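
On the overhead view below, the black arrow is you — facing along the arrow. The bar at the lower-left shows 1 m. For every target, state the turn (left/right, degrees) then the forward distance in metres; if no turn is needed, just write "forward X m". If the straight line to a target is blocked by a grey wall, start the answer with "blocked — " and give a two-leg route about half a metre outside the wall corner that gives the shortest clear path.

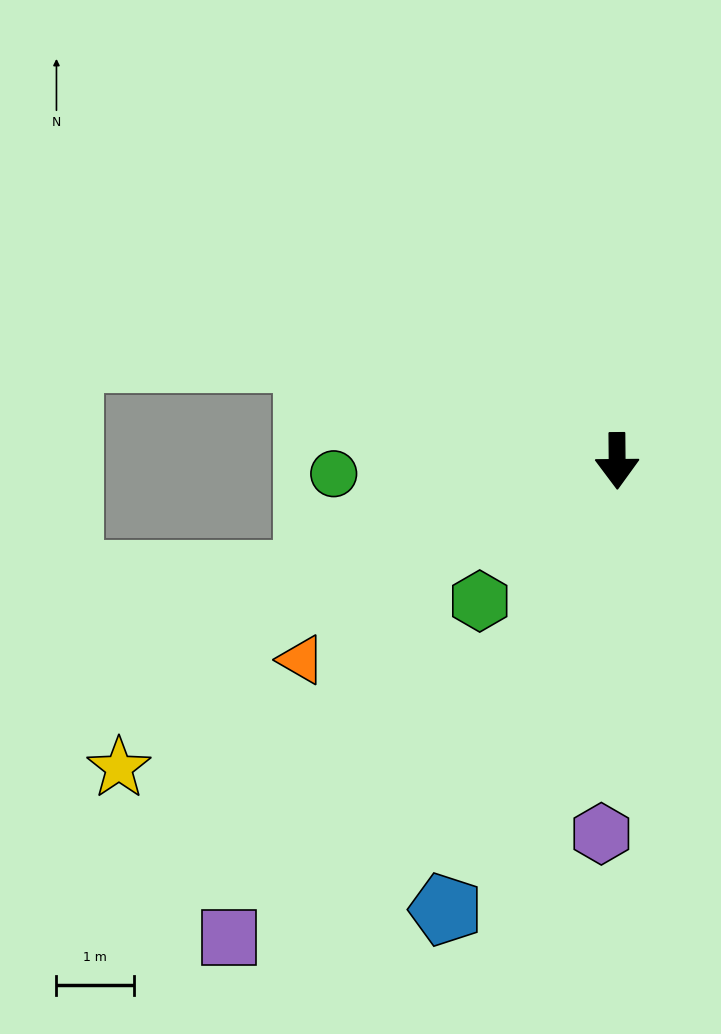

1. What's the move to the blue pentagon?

turn right 21°, forward 6.2 m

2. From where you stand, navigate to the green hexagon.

turn right 45°, forward 2.5 m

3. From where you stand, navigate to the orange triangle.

turn right 58°, forward 4.8 m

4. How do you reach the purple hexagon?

turn right 3°, forward 4.8 m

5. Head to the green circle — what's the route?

turn right 88°, forward 3.7 m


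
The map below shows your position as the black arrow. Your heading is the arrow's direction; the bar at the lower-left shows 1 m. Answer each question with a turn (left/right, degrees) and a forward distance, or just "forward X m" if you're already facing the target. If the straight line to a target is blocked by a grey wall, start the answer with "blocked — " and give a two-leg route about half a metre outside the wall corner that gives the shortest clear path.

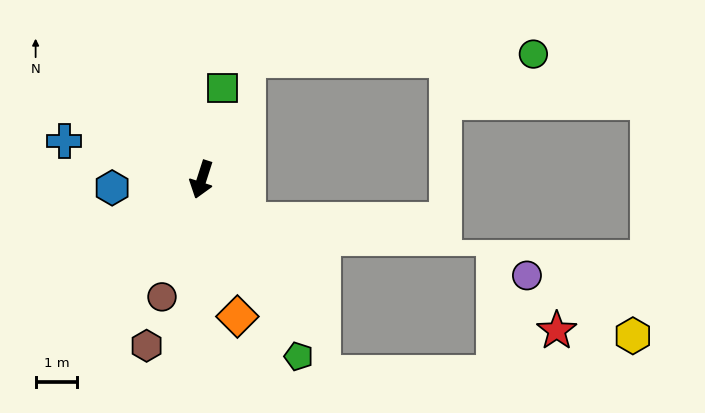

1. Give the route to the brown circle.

forward 3.0 m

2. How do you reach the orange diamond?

turn left 32°, forward 3.4 m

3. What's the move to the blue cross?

turn right 88°, forward 3.4 m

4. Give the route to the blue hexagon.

turn right 67°, forward 2.2 m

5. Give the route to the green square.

turn right 175°, forward 2.2 m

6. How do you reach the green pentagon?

turn left 47°, forward 4.8 m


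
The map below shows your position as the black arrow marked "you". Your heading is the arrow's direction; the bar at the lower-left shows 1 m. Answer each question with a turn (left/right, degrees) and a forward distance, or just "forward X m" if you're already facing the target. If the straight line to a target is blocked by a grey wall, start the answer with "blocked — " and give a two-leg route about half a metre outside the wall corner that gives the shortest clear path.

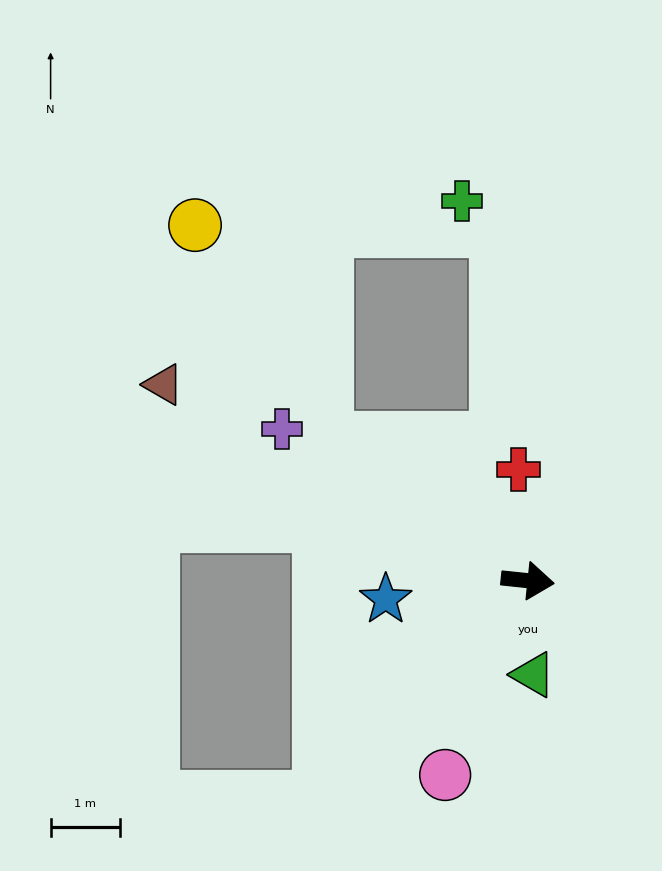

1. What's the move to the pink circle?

turn right 107°, forward 3.1 m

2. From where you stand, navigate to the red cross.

turn left 101°, forward 1.6 m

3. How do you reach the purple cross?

turn left 154°, forward 4.2 m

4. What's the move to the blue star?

turn right 167°, forward 2.1 m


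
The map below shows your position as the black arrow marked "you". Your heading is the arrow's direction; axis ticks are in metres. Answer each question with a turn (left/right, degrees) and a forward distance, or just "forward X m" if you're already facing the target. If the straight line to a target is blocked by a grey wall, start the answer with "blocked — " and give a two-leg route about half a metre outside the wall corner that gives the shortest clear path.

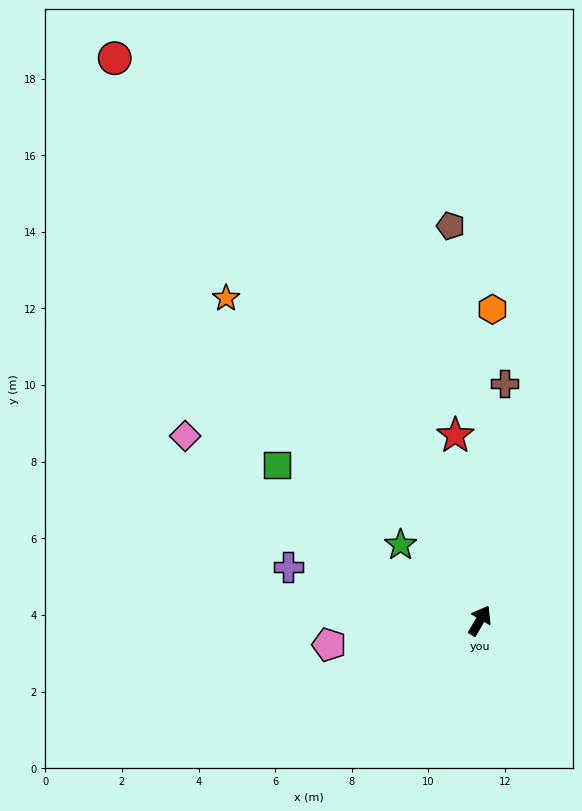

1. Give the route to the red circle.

turn left 63°, forward 17.5 m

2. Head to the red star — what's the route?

turn left 38°, forward 4.9 m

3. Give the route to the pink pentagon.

turn left 129°, forward 4.0 m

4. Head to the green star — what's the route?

turn left 77°, forward 2.9 m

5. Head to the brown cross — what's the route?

turn left 24°, forward 6.2 m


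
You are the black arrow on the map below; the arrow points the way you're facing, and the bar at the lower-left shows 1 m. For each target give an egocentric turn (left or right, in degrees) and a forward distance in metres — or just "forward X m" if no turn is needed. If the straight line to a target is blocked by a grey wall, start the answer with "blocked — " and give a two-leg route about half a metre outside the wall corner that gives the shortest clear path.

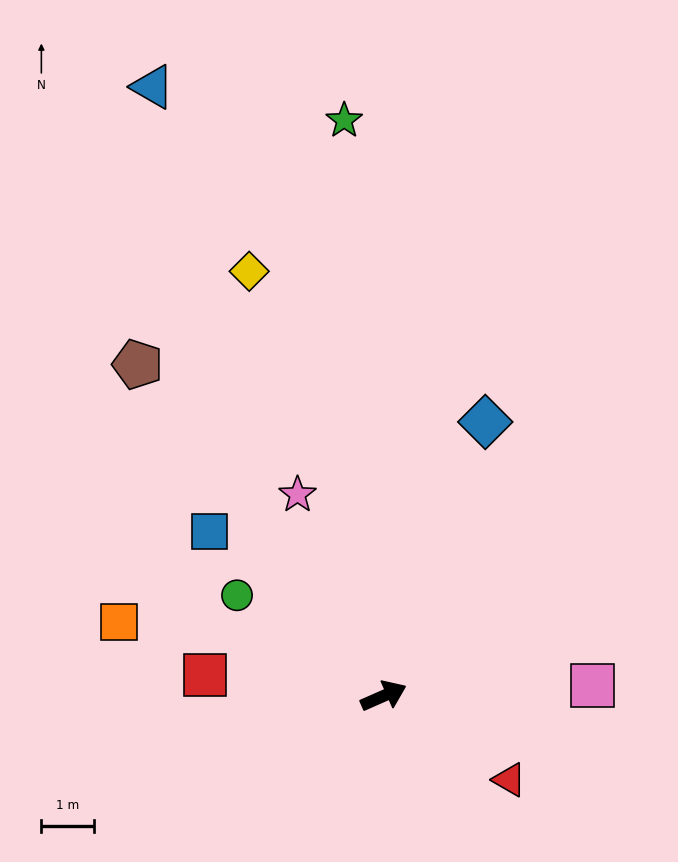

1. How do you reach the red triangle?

turn right 57°, forward 2.9 m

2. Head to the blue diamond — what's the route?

turn left 46°, forward 5.5 m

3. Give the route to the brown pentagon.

turn left 103°, forward 7.8 m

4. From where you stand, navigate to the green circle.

turn left 122°, forward 3.4 m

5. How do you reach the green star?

turn left 70°, forward 10.9 m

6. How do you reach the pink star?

turn left 89°, forward 4.1 m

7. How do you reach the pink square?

turn right 21°, forward 4.0 m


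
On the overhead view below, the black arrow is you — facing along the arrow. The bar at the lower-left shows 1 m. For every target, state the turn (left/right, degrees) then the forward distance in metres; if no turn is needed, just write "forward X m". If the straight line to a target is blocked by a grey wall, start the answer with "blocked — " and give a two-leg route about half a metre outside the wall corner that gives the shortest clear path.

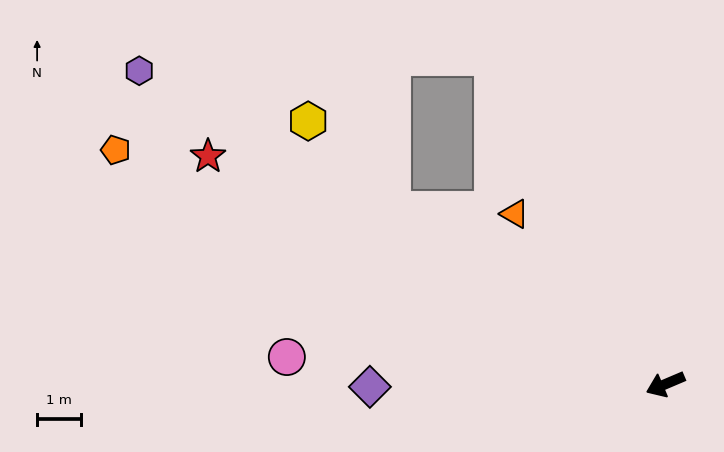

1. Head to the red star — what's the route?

turn right 49°, forward 11.6 m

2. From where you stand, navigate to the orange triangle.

turn right 71°, forward 5.2 m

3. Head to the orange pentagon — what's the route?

turn right 46°, forward 13.6 m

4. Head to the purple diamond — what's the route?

turn right 22°, forward 6.7 m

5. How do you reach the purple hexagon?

turn right 54°, forward 13.9 m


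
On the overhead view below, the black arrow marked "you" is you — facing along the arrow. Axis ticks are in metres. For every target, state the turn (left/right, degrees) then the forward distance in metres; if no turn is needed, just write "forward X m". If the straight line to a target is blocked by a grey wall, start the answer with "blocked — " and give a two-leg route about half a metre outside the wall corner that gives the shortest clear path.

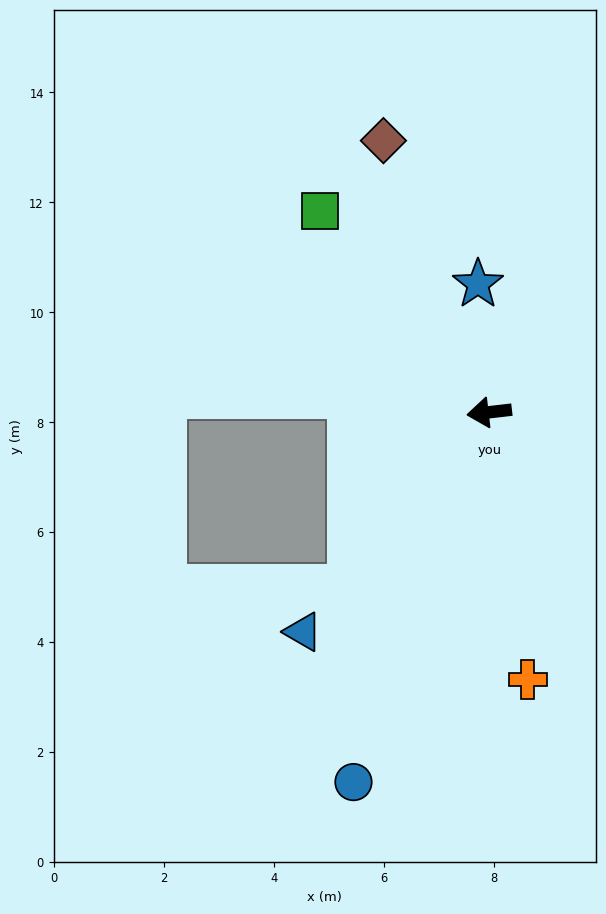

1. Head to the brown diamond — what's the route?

turn right 75°, forward 5.3 m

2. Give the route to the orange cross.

turn left 92°, forward 4.9 m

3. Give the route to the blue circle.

turn left 63°, forward 7.2 m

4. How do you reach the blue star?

turn right 92°, forward 2.3 m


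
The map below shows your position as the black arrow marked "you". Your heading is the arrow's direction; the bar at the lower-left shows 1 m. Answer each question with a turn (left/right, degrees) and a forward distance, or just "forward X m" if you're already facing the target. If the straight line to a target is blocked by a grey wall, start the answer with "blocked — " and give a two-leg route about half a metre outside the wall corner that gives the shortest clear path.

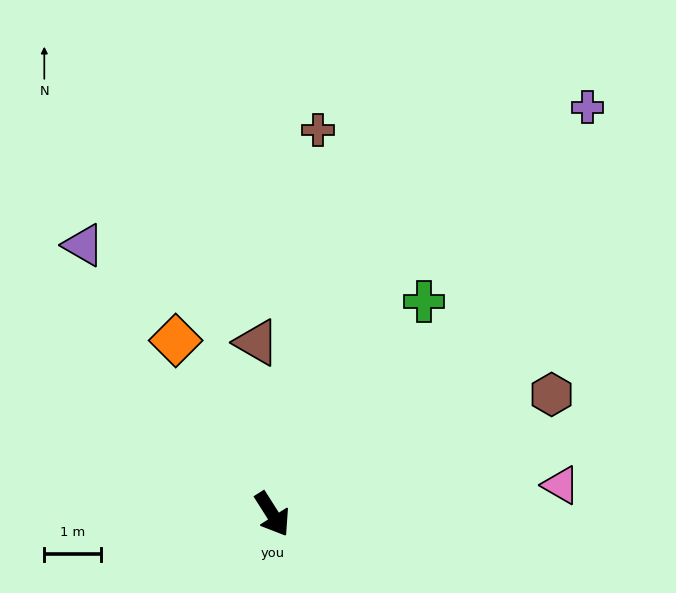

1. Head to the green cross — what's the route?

turn left 112°, forward 4.6 m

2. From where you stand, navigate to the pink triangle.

turn left 63°, forward 5.1 m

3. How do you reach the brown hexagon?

turn left 81°, forward 5.4 m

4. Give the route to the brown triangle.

turn left 153°, forward 3.0 m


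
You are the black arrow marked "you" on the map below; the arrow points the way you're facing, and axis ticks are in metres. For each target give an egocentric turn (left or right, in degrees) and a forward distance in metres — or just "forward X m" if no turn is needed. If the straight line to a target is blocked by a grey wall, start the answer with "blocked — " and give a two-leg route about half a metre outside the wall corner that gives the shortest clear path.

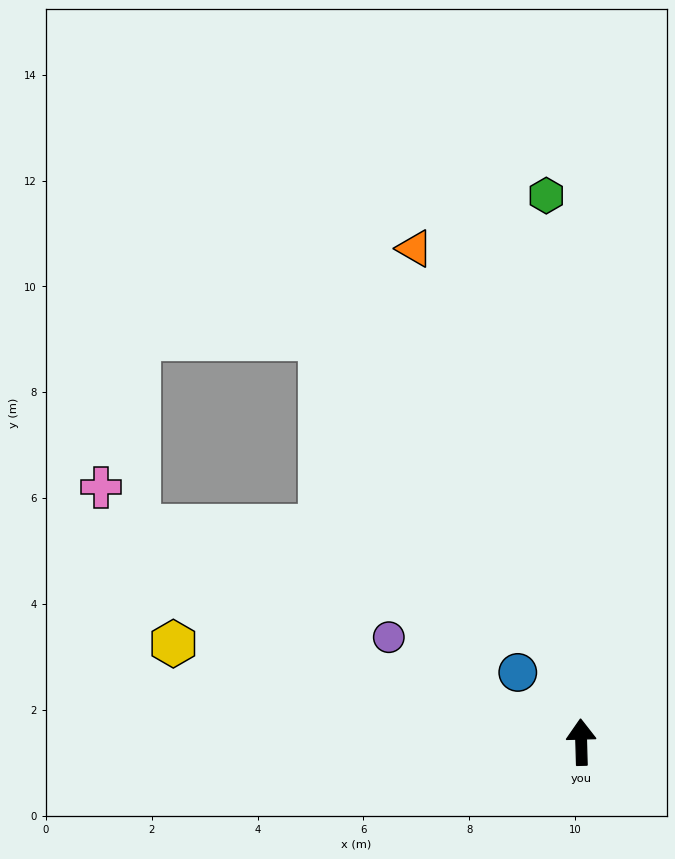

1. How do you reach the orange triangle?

turn left 17°, forward 9.8 m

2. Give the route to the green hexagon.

turn left 2°, forward 10.3 m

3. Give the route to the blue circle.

turn left 41°, forward 1.8 m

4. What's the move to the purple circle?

turn left 60°, forward 4.1 m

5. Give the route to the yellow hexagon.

turn left 75°, forward 7.9 m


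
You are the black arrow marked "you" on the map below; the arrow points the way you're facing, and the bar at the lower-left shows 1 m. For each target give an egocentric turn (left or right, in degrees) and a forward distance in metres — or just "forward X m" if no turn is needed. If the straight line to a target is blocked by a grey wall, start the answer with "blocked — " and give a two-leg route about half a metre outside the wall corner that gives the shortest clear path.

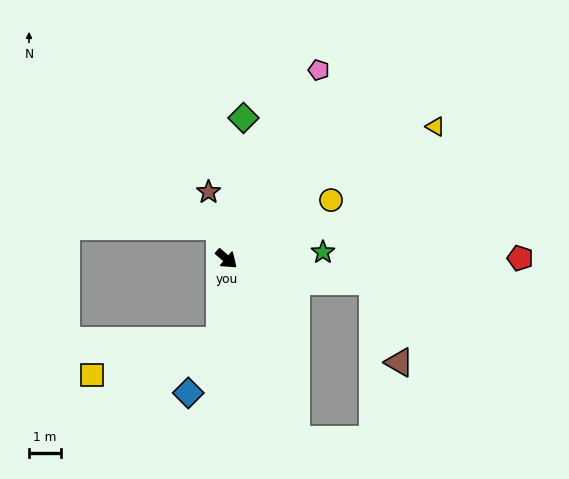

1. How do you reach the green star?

turn left 44°, forward 3.0 m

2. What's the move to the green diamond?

turn left 124°, forward 4.4 m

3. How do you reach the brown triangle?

blocked — turn left 31°, forward 4.6 m, then turn right 62°, forward 2.6 m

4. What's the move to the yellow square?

blocked — turn right 54°, forward 2.6 m, then turn right 71°, forward 4.1 m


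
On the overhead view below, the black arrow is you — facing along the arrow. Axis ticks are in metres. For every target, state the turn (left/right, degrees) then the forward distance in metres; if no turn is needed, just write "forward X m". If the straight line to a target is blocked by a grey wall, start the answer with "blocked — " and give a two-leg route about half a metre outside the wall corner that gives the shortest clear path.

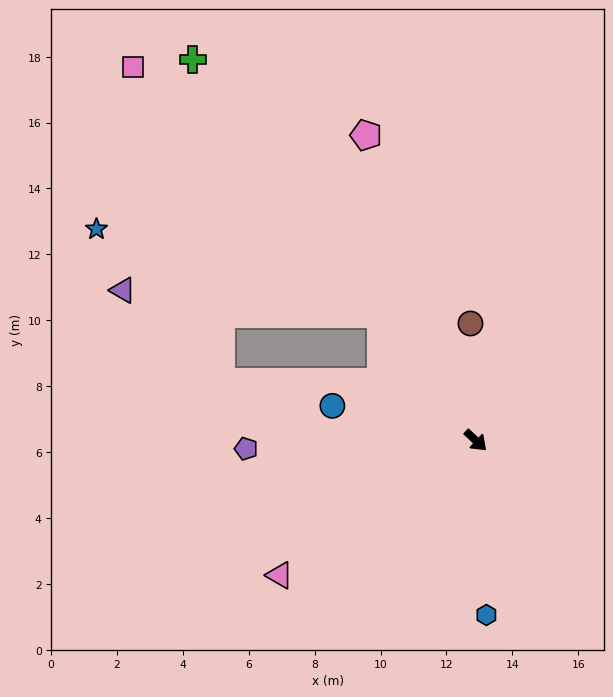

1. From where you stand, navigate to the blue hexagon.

turn right 43°, forward 5.3 m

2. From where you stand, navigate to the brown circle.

turn left 136°, forward 3.6 m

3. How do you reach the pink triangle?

turn right 102°, forward 7.2 m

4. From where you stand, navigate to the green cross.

turn left 170°, forward 14.4 m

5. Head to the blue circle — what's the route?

turn right 150°, forward 4.5 m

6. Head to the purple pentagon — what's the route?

turn right 135°, forward 7.0 m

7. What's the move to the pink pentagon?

turn left 153°, forward 9.8 m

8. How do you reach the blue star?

blocked — turn left 170°, forward 4.8 m, then turn left 37°, forward 9.0 m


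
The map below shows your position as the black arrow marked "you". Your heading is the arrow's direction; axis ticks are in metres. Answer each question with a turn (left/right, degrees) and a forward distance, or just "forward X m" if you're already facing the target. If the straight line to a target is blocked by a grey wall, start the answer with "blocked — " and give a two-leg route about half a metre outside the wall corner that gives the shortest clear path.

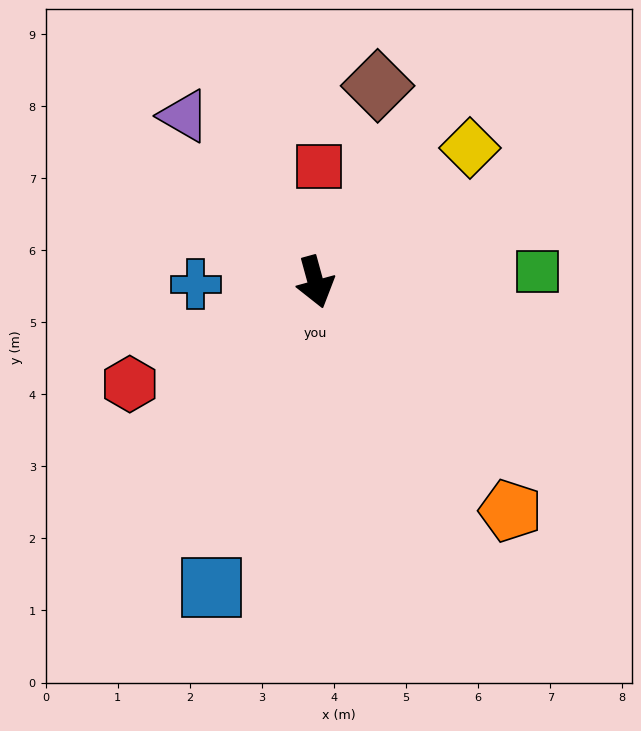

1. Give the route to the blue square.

turn right 34°, forward 4.5 m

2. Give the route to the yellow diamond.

turn left 116°, forward 2.8 m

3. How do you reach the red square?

turn left 163°, forward 1.6 m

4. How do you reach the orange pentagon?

turn left 25°, forward 4.2 m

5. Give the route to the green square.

turn left 77°, forward 3.1 m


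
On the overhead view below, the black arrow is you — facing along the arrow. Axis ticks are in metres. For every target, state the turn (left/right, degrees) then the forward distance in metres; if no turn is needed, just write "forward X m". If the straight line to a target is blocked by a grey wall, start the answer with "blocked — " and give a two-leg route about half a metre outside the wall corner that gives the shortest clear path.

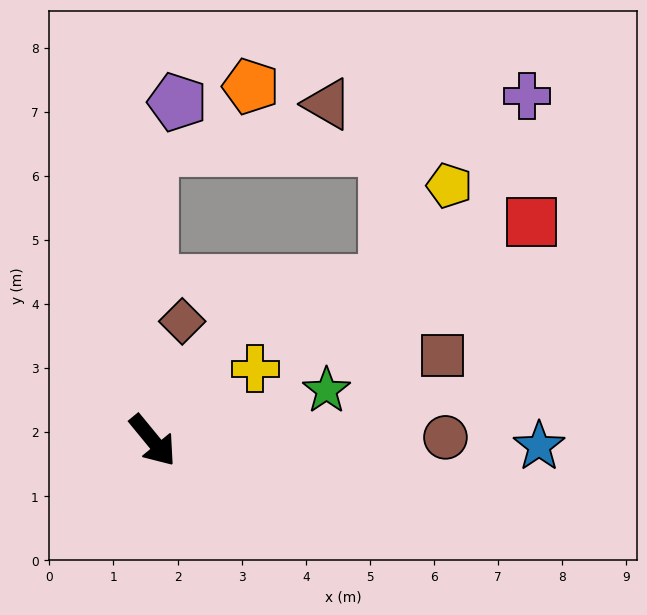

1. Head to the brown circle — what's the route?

turn left 51°, forward 4.6 m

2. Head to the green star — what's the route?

turn left 67°, forward 2.8 m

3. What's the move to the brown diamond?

turn left 127°, forward 1.9 m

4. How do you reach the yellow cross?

turn left 86°, forward 2.0 m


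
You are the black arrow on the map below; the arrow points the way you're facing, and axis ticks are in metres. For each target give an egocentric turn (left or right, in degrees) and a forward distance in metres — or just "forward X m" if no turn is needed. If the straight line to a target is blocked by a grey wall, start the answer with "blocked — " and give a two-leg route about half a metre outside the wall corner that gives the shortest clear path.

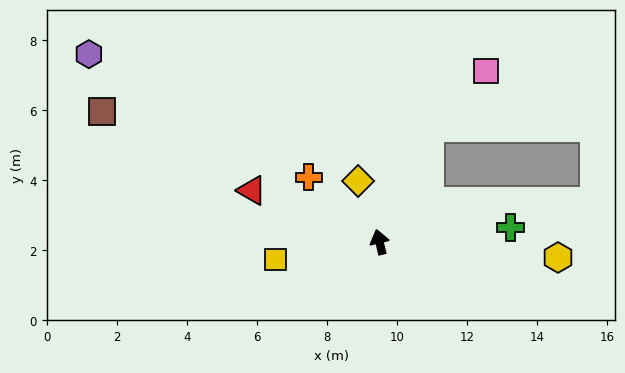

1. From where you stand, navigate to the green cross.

turn right 98°, forward 3.8 m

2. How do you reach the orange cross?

turn left 34°, forward 2.7 m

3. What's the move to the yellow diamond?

turn left 6°, forward 1.8 m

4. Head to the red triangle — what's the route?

turn left 54°, forward 3.9 m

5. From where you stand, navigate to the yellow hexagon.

turn right 109°, forward 5.1 m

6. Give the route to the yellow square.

turn left 86°, forward 3.0 m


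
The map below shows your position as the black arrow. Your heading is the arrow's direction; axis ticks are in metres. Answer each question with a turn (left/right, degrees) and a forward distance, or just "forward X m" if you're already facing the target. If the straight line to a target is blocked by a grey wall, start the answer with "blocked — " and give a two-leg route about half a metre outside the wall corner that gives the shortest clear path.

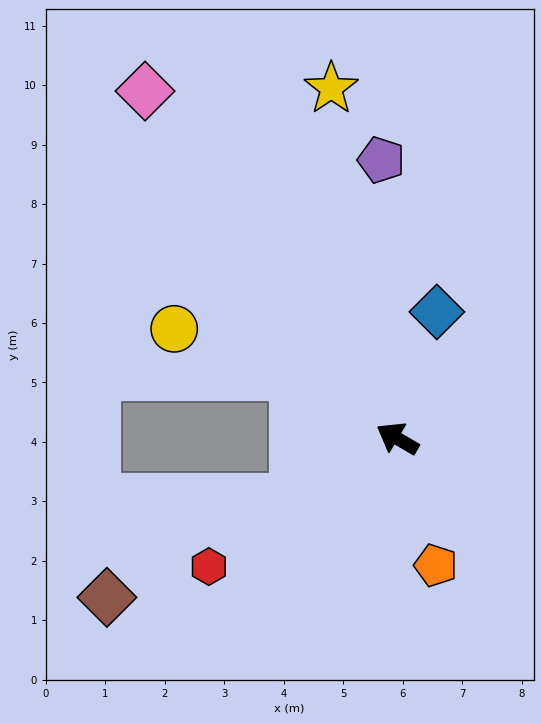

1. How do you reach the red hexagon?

turn left 65°, forward 3.8 m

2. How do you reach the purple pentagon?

turn right 56°, forward 4.7 m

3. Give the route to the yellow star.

turn right 49°, forward 6.0 m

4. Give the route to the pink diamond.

turn right 24°, forward 7.2 m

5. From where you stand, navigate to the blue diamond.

turn right 77°, forward 2.2 m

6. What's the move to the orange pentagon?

turn left 137°, forward 2.2 m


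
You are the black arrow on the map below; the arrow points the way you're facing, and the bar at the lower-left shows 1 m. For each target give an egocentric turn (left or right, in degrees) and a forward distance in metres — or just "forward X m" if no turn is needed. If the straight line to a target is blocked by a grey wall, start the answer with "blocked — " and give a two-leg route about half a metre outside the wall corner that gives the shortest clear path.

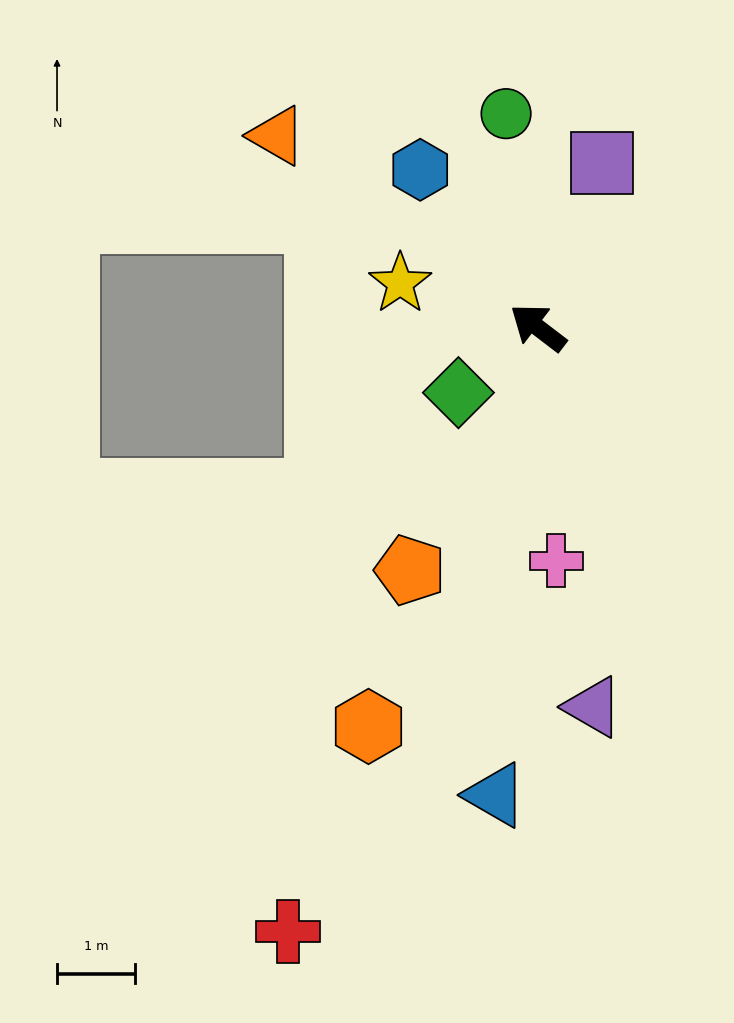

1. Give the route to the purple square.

turn right 74°, forward 2.3 m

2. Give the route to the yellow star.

turn left 20°, forward 1.9 m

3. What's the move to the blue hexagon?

turn right 16°, forward 2.5 m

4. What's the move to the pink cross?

turn left 132°, forward 3.0 m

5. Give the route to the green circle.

turn right 44°, forward 2.8 m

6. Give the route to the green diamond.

turn left 77°, forward 1.3 m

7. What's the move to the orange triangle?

forward 4.1 m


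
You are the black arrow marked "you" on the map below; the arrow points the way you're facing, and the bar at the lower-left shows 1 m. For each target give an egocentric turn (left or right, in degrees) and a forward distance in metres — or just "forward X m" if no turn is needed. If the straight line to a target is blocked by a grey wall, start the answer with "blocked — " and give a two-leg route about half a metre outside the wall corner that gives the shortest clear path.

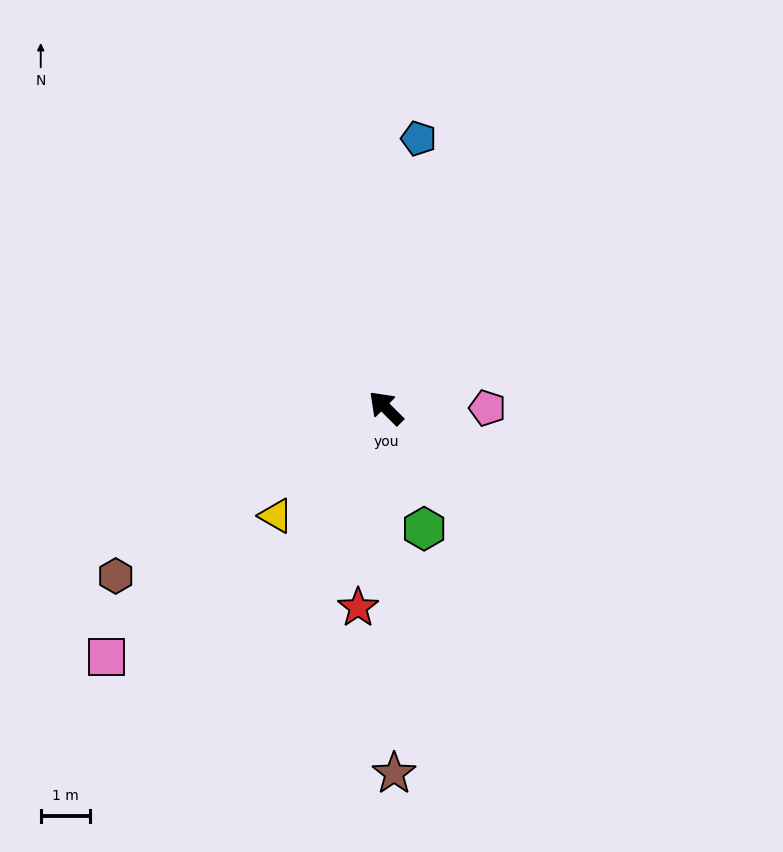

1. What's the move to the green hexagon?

turn left 153°, forward 2.6 m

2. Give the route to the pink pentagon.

turn right 135°, forward 2.1 m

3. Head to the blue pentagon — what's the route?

turn right 52°, forward 5.5 m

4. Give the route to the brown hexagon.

turn left 77°, forward 6.4 m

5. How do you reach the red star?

turn left 127°, forward 4.1 m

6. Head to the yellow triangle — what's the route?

turn left 89°, forward 3.1 m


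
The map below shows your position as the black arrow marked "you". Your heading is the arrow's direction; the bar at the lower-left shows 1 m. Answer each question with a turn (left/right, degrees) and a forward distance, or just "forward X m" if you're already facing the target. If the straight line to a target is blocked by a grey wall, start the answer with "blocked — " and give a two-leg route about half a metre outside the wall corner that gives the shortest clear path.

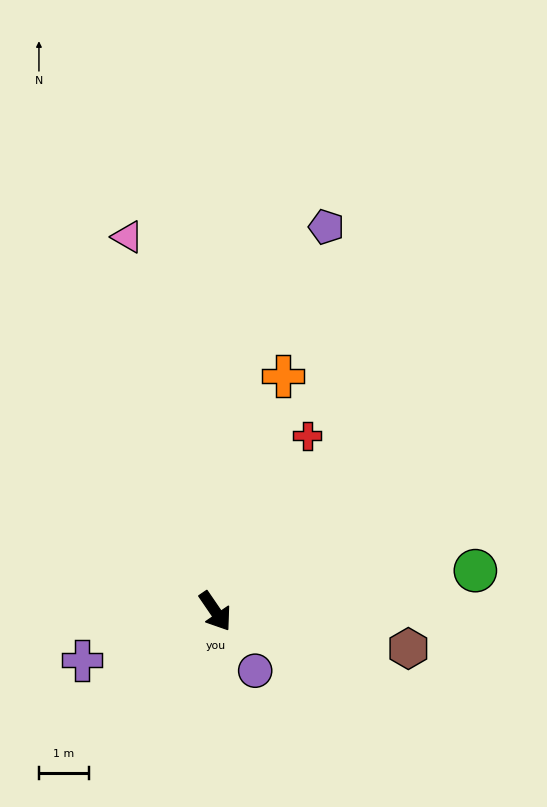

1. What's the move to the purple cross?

turn right 104°, forward 2.8 m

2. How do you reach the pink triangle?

turn left 159°, forward 7.7 m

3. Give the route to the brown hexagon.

turn left 45°, forward 3.9 m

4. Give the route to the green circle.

turn left 65°, forward 5.2 m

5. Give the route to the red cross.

turn left 118°, forward 3.9 m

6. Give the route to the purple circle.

forward 1.4 m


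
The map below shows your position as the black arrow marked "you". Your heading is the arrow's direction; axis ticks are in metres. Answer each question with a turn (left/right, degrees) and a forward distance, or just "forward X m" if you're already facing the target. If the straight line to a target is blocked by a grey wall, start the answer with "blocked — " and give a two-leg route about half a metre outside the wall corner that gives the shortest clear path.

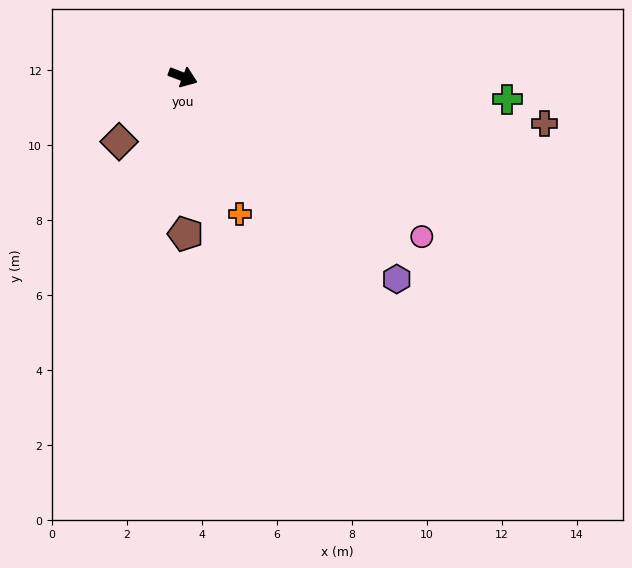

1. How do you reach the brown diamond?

turn right 113°, forward 2.4 m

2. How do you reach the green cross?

turn left 17°, forward 8.7 m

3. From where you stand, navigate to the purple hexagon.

turn right 22°, forward 7.8 m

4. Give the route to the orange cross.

turn right 46°, forward 4.0 m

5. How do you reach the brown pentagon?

turn right 68°, forward 4.2 m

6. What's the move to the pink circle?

turn right 13°, forward 7.7 m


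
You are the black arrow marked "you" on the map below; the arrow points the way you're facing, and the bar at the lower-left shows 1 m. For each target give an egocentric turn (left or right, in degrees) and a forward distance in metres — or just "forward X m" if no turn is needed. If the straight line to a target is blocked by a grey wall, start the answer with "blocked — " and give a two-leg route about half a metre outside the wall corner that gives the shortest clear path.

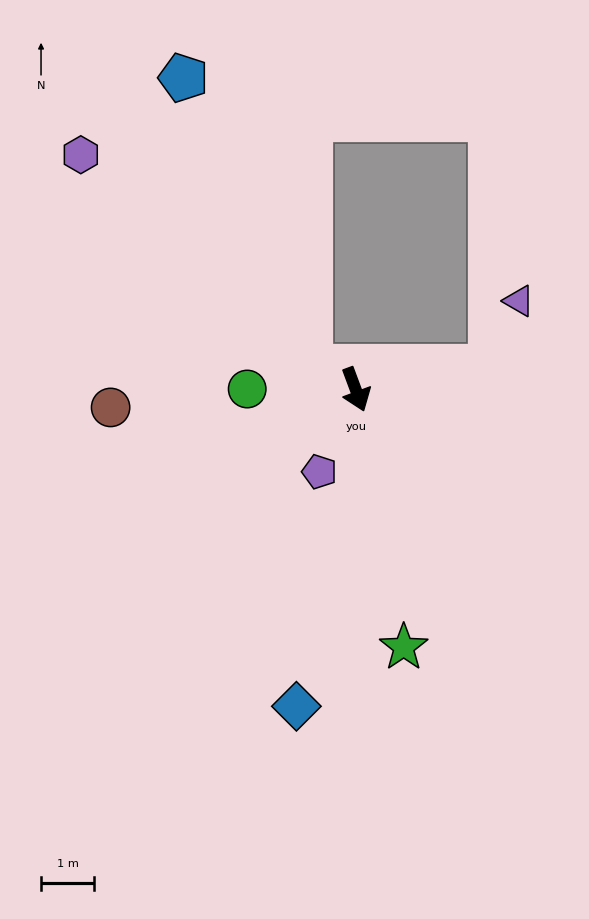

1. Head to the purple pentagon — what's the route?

turn right 44°, forward 1.7 m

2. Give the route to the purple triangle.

blocked — turn left 79°, forward 2.6 m, then turn left 58°, forward 1.3 m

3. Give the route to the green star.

turn right 10°, forward 4.9 m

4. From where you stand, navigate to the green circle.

turn right 111°, forward 2.0 m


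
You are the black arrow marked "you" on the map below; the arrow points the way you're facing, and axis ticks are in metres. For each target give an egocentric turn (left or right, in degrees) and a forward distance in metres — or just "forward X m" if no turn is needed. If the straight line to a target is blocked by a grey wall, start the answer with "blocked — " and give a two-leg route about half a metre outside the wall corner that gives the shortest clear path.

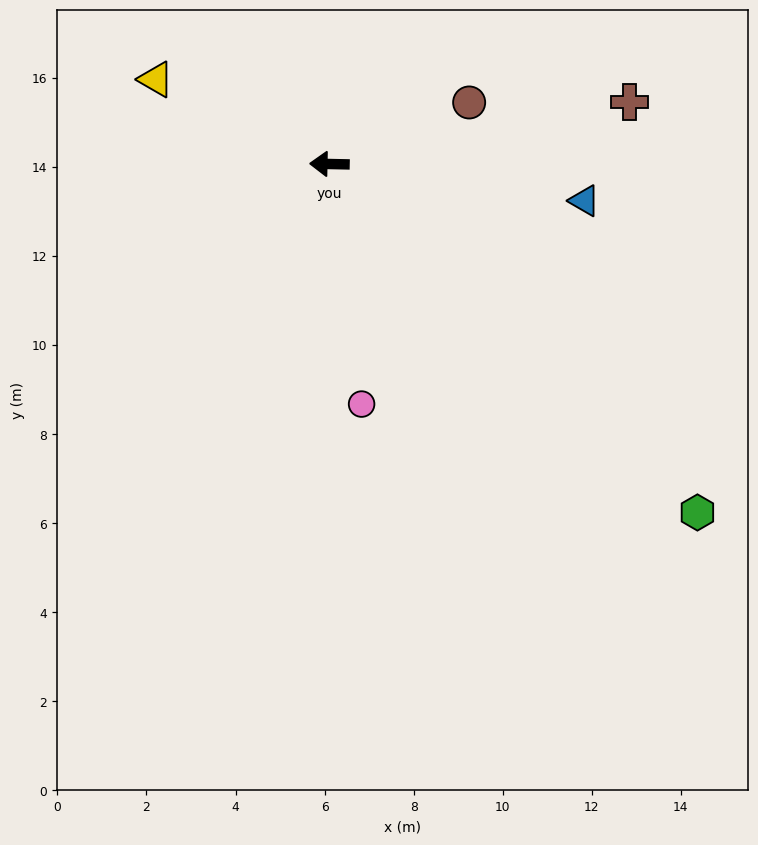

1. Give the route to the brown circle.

turn right 155°, forward 3.4 m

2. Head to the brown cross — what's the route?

turn right 167°, forward 6.9 m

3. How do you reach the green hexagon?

turn left 138°, forward 11.4 m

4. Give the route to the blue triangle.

turn left 173°, forward 5.8 m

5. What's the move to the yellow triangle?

turn right 25°, forward 4.3 m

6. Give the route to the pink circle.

turn left 99°, forward 5.4 m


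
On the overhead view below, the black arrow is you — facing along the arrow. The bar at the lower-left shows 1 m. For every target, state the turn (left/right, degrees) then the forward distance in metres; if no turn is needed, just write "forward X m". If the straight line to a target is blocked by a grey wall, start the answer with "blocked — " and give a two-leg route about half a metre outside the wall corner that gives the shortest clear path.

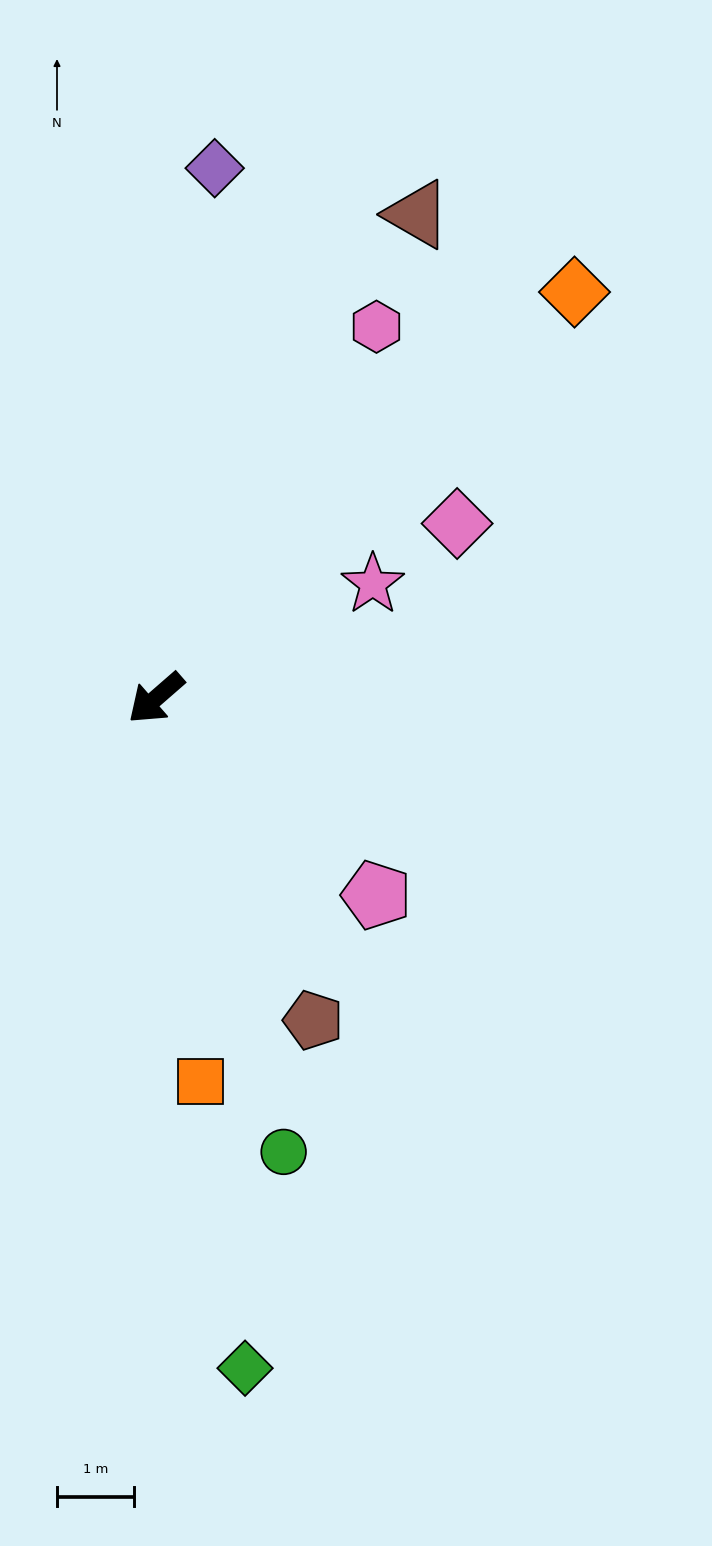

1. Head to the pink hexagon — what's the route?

turn right 162°, forward 5.6 m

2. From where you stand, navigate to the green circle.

turn left 65°, forward 6.1 m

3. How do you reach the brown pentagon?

turn left 75°, forward 4.6 m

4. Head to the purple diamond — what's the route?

turn right 137°, forward 6.9 m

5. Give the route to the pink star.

turn left 167°, forward 3.2 m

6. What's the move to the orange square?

turn left 56°, forward 5.0 m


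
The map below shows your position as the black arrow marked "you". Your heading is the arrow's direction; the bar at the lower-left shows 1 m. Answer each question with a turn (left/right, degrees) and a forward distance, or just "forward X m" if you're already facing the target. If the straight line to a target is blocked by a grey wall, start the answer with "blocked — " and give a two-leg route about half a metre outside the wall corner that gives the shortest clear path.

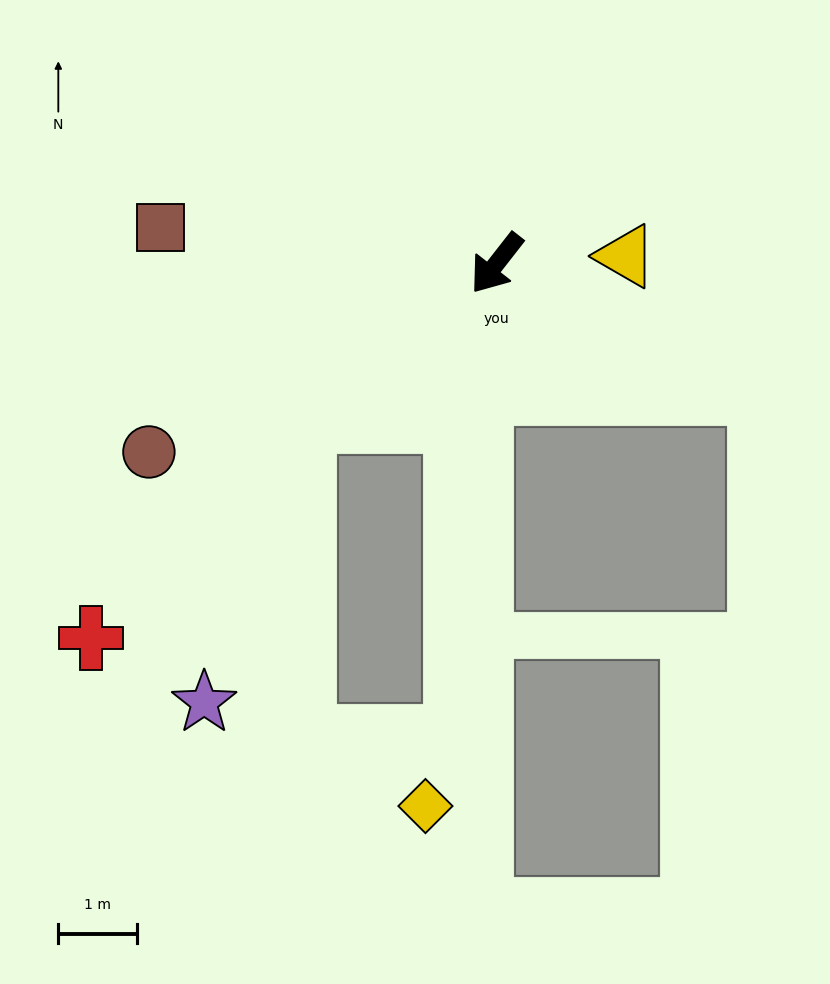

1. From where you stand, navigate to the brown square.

turn right 58°, forward 4.3 m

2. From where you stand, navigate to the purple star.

blocked — turn right 13°, forward 3.2 m, then turn left 32°, forward 3.8 m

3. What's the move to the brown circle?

turn right 24°, forward 5.0 m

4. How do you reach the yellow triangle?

turn left 131°, forward 1.6 m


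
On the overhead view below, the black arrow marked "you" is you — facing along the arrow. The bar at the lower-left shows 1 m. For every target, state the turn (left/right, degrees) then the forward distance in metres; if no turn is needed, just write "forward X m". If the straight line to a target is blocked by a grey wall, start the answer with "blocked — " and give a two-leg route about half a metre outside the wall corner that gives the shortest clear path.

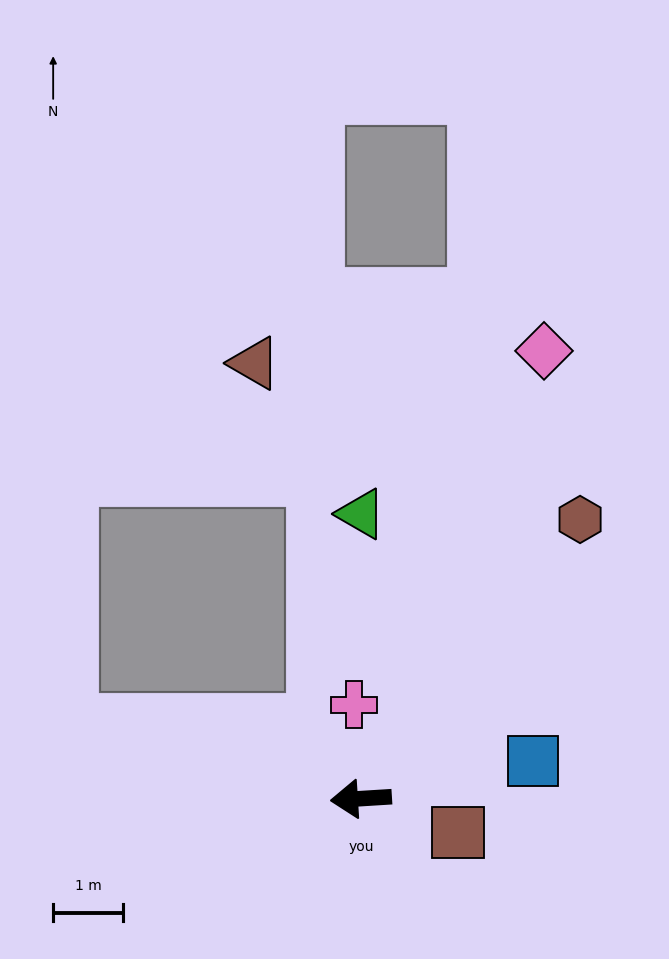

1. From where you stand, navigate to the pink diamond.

turn right 116°, forward 6.9 m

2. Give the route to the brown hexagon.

turn right 132°, forward 5.1 m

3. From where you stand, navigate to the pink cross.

turn right 89°, forward 1.3 m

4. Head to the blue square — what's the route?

turn right 171°, forward 2.5 m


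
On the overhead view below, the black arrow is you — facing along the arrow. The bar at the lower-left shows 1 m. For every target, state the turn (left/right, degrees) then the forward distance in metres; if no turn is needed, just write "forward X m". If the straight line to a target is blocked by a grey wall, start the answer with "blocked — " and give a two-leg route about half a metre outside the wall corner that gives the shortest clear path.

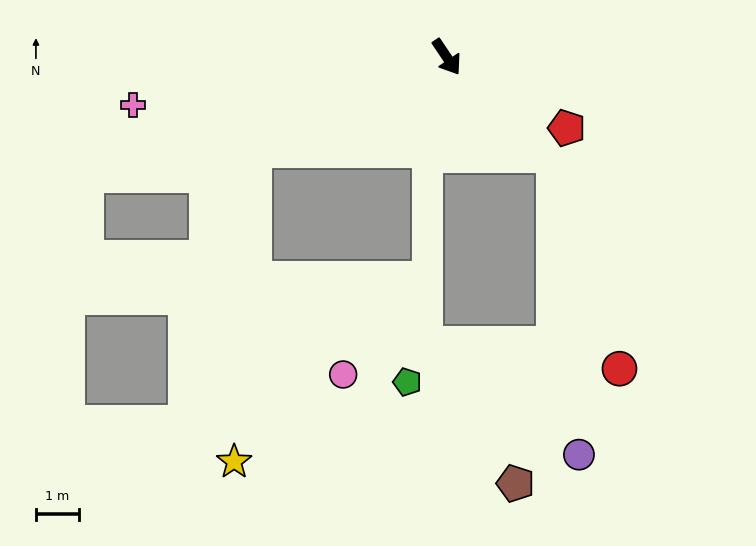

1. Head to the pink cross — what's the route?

turn right 115°, forward 7.4 m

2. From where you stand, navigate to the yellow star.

blocked — turn right 98°, forward 5.0 m, then turn left 61°, forward 7.3 m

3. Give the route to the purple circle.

blocked — turn left 14°, forward 3.4 m, then turn right 43°, forward 7.0 m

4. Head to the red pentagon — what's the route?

turn left 26°, forward 3.2 m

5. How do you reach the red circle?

blocked — turn left 14°, forward 3.4 m, then turn right 31°, forward 5.2 m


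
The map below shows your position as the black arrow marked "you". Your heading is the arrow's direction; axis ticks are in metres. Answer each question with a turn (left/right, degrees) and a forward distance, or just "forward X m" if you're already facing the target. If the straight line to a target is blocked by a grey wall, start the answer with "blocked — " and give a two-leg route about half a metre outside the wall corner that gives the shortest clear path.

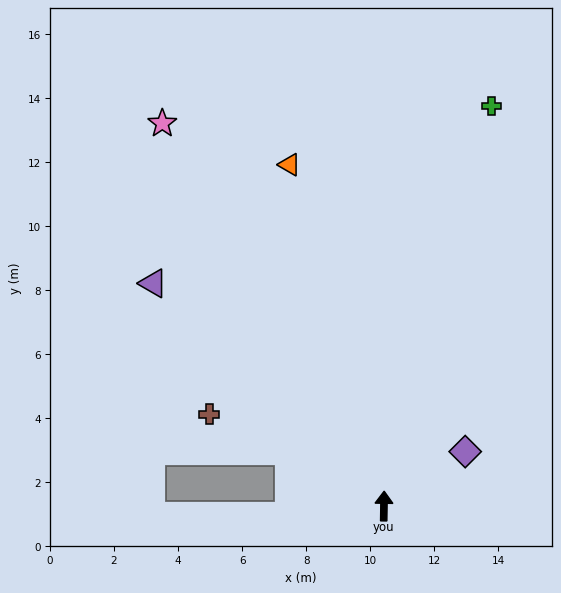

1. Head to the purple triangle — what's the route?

turn left 47°, forward 10.0 m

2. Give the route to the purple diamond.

turn right 55°, forward 3.1 m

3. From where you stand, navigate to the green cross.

turn right 14°, forward 12.9 m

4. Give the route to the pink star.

turn left 31°, forward 13.8 m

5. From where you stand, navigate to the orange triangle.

turn left 16°, forward 11.1 m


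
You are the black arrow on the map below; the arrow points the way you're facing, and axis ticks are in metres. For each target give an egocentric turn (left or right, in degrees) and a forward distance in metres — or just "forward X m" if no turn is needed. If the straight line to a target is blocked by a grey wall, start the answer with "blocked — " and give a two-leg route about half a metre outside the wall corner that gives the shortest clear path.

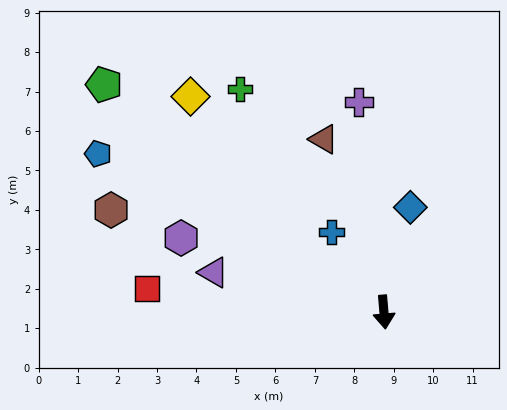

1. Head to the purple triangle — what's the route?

turn right 108°, forward 4.4 m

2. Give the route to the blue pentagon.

turn right 124°, forward 8.3 m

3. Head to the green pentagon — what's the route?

turn right 134°, forward 9.1 m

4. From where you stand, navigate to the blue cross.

turn right 152°, forward 2.4 m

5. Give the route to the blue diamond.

turn left 161°, forward 2.7 m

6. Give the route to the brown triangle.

turn right 166°, forward 4.6 m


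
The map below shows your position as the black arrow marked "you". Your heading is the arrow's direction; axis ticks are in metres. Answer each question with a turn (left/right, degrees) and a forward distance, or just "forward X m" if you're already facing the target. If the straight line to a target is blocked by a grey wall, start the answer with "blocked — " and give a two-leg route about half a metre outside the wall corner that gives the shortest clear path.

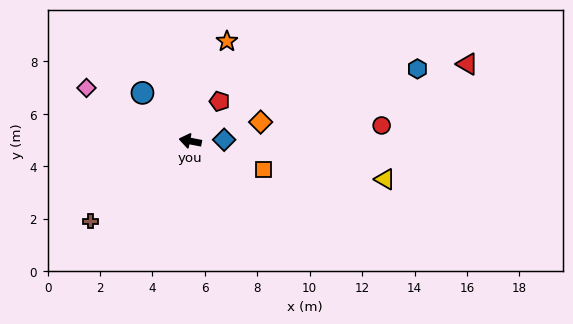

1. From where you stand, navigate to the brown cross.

turn left 50°, forward 4.9 m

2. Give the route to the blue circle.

turn right 34°, forward 2.6 m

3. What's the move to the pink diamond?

turn right 16°, forward 4.4 m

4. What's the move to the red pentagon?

turn right 115°, forward 1.9 m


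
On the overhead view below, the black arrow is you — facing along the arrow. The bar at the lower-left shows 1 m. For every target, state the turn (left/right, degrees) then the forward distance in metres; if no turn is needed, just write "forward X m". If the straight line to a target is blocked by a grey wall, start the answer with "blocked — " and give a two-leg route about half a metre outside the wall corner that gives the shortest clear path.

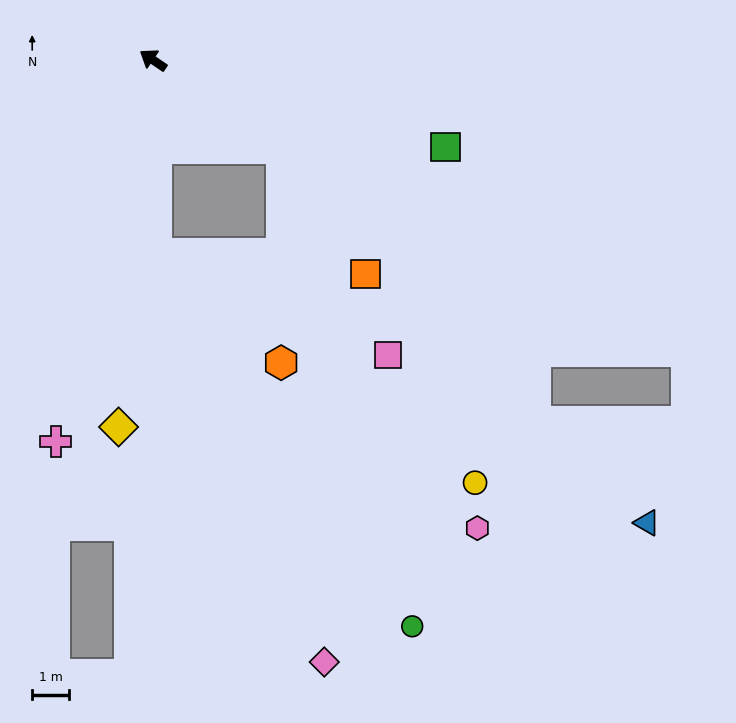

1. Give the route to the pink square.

blocked — turn left 125°, forward 5.2 m, then turn left 65°, forward 6.8 m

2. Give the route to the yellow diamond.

turn left 119°, forward 9.9 m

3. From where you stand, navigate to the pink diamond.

blocked — turn left 125°, forward 5.2 m, then turn left 21°, forward 11.9 m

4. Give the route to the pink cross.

turn left 110°, forward 10.6 m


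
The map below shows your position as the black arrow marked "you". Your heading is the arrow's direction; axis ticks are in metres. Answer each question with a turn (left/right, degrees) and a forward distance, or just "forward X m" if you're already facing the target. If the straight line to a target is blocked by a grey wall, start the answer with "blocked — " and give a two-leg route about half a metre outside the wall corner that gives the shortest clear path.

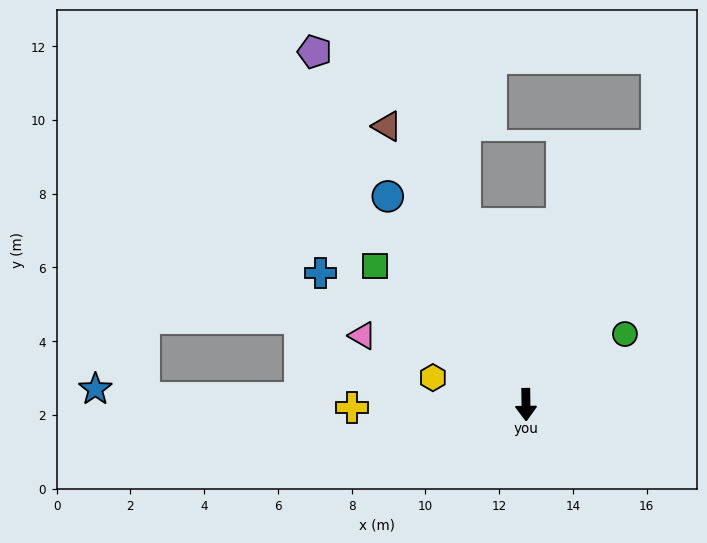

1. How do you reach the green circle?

turn left 125°, forward 3.3 m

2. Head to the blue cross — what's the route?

turn right 123°, forward 6.6 m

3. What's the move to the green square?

turn right 133°, forward 5.6 m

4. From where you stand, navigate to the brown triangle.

turn right 154°, forward 8.4 m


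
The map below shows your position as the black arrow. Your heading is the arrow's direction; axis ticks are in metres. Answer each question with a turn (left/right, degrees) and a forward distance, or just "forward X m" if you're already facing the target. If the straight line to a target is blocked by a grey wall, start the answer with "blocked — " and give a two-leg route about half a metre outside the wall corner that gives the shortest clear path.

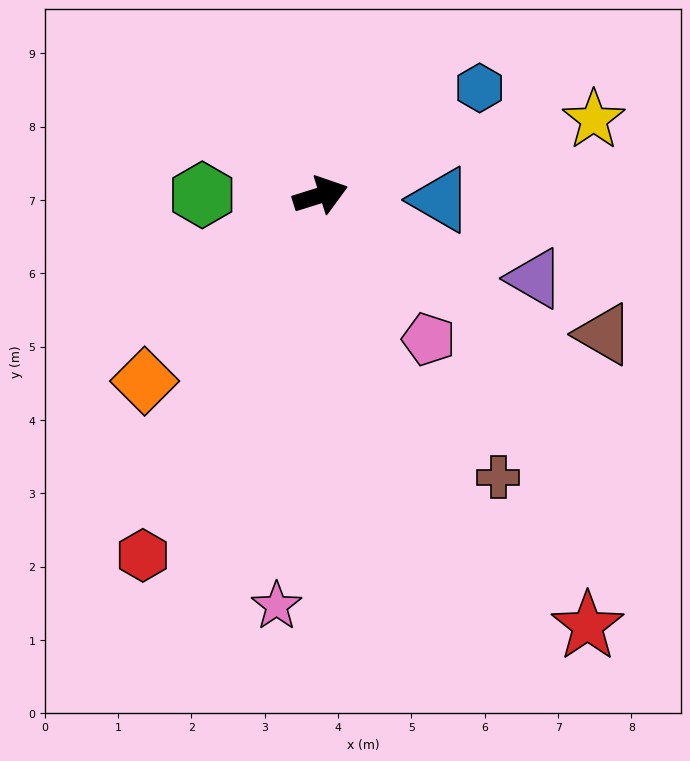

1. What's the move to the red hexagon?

turn right 134°, forward 5.5 m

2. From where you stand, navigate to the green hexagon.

turn left 162°, forward 1.6 m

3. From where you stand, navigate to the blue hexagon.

turn left 17°, forward 2.6 m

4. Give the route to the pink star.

turn right 113°, forward 5.6 m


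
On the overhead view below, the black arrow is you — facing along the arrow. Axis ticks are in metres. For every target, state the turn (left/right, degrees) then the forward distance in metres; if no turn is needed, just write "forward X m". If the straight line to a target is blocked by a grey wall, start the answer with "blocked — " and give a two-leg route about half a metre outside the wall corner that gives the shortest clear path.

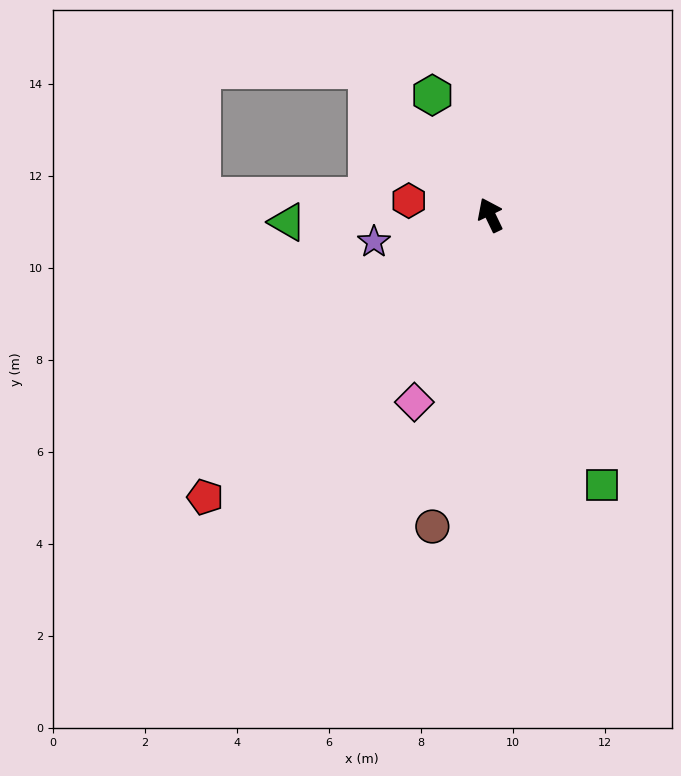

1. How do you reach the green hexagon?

forward 2.9 m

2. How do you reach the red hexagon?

turn left 54°, forward 1.8 m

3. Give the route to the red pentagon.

turn left 109°, forward 8.7 m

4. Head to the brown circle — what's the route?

turn left 144°, forward 6.9 m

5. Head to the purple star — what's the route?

turn left 77°, forward 2.6 m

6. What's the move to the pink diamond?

turn left 132°, forward 4.4 m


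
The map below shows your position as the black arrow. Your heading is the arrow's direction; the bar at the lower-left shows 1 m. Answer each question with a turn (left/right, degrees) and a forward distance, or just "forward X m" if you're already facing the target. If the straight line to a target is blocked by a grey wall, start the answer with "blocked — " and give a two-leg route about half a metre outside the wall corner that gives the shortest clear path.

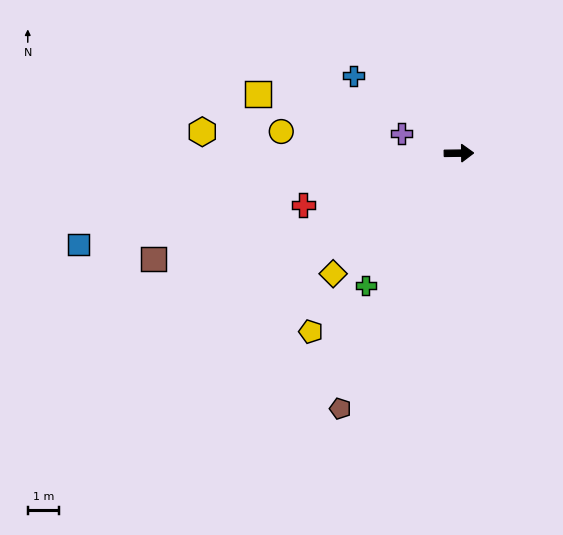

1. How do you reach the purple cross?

turn left 161°, forward 1.9 m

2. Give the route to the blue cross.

turn left 143°, forward 4.1 m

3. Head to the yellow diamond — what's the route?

turn right 137°, forward 5.5 m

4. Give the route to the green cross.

turn right 126°, forward 5.1 m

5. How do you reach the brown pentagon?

turn right 116°, forward 8.9 m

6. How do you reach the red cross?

turn right 162°, forward 5.2 m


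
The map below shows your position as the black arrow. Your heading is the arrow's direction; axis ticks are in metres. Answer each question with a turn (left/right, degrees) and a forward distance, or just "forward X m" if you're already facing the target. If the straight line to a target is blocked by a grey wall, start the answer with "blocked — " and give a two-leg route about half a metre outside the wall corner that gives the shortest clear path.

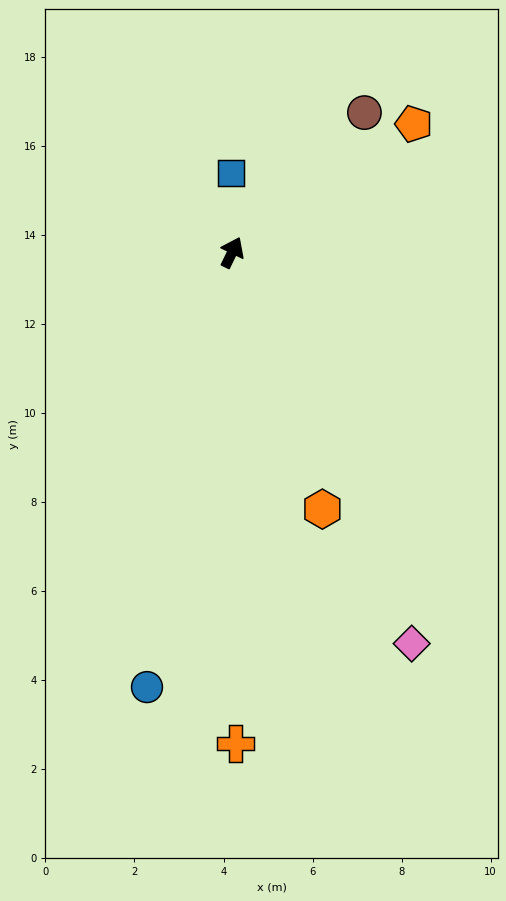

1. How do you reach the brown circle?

turn right 17°, forward 4.3 m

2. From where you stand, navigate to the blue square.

turn left 27°, forward 1.8 m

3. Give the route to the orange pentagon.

turn right 29°, forward 5.0 m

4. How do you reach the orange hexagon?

turn right 135°, forward 6.1 m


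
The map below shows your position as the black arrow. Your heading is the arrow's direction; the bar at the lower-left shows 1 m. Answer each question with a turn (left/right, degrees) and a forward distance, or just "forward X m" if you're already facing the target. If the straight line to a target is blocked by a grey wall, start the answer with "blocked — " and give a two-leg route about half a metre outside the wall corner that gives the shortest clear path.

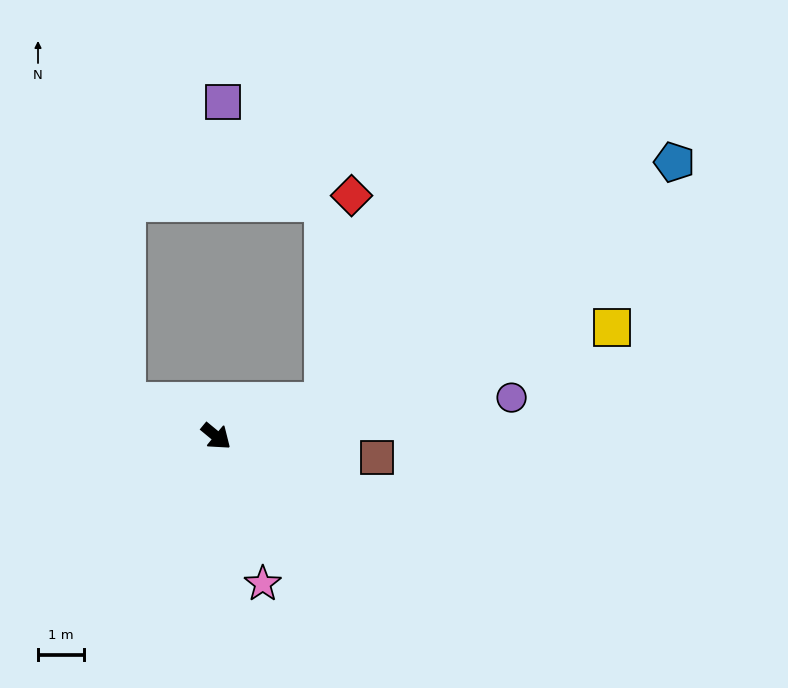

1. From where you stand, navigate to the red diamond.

blocked — turn left 58°, forward 2.5 m, then turn left 64°, forward 4.6 m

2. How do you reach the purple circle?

turn left 47°, forward 6.5 m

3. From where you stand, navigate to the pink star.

turn right 33°, forward 3.4 m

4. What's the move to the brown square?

turn left 32°, forward 3.6 m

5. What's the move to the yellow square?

turn left 55°, forward 9.0 m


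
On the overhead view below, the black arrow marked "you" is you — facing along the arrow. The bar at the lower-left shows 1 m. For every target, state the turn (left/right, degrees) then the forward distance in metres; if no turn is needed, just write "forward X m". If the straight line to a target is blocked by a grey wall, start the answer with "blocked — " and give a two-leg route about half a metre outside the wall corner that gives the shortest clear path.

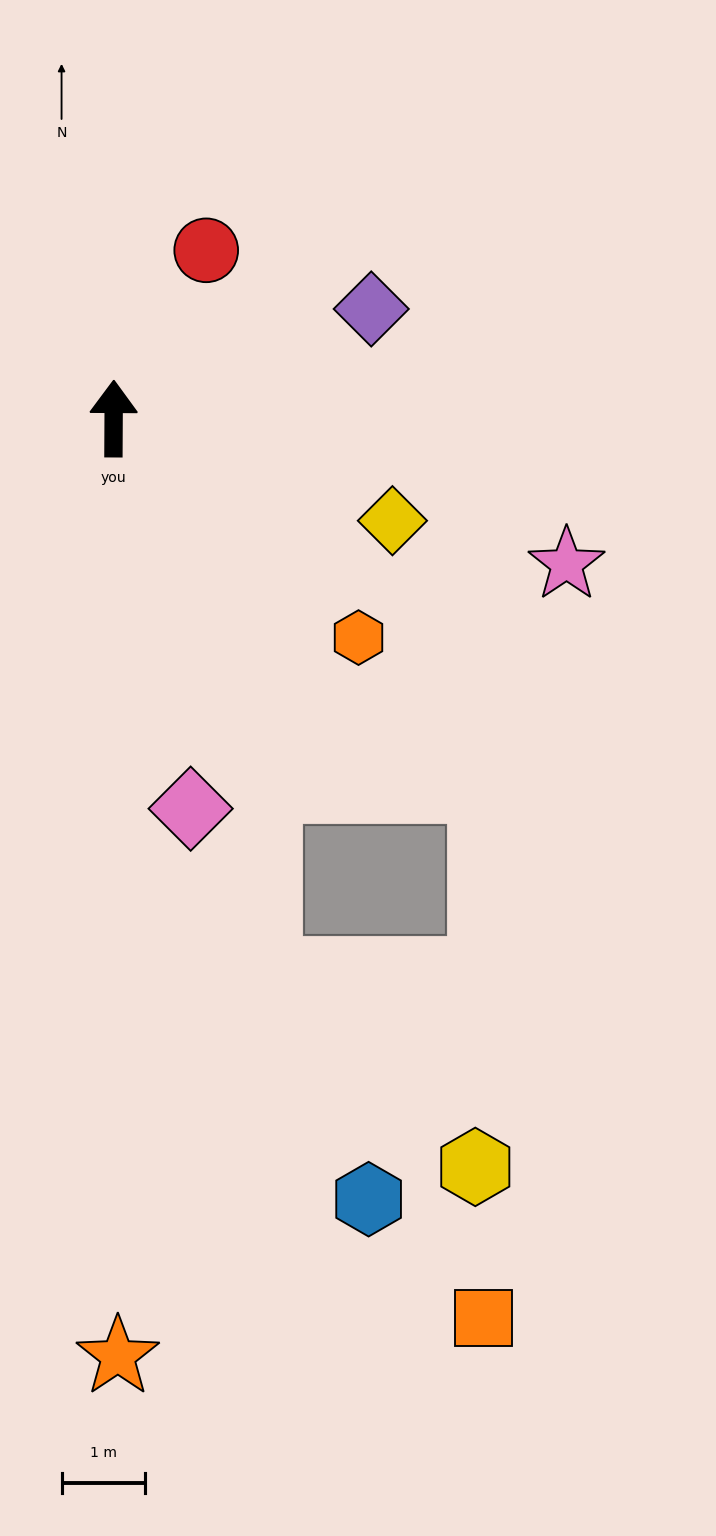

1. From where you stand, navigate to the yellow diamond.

turn right 110°, forward 3.5 m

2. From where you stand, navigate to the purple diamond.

turn right 67°, forward 3.3 m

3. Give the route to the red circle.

turn right 29°, forward 2.3 m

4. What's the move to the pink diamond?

turn right 169°, forward 4.7 m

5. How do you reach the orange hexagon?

turn right 132°, forward 3.9 m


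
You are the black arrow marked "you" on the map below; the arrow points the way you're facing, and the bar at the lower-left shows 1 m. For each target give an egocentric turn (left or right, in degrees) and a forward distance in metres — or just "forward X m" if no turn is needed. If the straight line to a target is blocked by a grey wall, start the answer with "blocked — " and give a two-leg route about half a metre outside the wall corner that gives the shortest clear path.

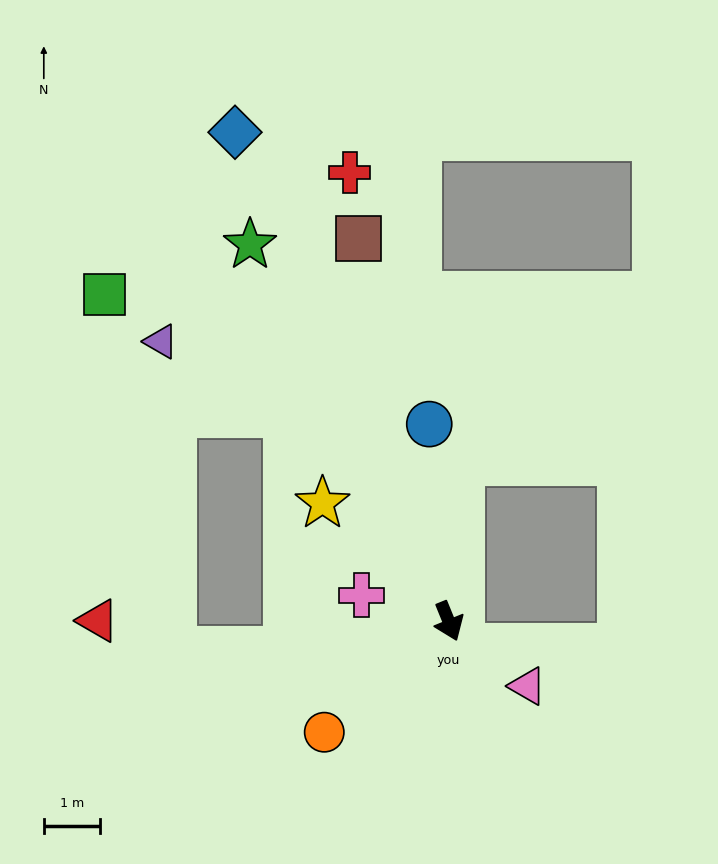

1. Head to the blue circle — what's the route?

turn left 164°, forward 3.5 m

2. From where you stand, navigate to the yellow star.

turn right 155°, forward 3.1 m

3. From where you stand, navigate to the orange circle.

turn right 70°, forward 3.0 m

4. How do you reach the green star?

turn right 174°, forward 7.6 m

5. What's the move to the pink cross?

turn right 129°, forward 1.6 m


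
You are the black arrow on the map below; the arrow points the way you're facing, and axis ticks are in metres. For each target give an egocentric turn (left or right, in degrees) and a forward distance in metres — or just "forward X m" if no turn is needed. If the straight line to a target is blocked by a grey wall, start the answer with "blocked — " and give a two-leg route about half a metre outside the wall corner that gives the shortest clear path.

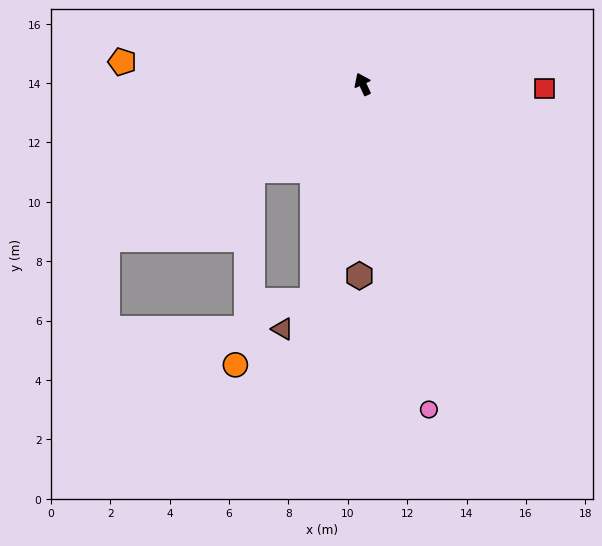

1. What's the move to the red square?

turn right 116°, forward 6.1 m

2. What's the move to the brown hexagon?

turn left 154°, forward 6.5 m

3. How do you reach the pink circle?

turn left 167°, forward 11.2 m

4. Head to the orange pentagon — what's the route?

turn left 60°, forward 8.1 m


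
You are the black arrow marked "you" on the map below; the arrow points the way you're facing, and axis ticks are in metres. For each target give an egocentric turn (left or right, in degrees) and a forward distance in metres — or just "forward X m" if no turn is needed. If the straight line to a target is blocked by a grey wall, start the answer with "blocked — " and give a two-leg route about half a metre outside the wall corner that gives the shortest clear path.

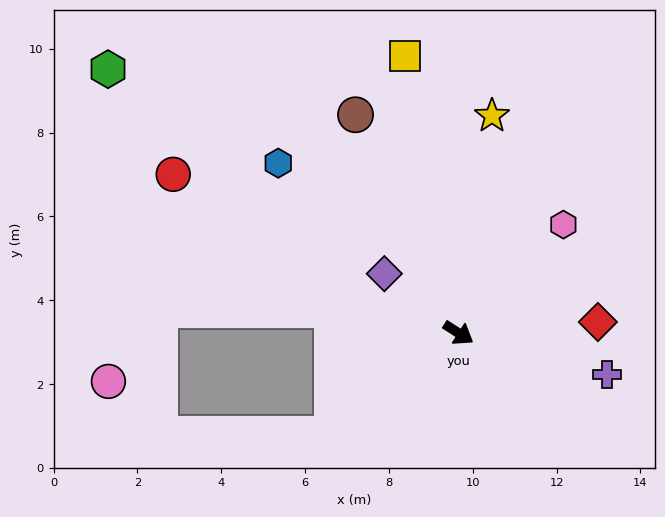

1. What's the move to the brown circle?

turn left 148°, forward 5.8 m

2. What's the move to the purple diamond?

turn left 174°, forward 2.3 m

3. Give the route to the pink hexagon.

turn left 79°, forward 3.6 m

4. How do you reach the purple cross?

turn left 17°, forward 3.7 m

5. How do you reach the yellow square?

turn left 134°, forward 6.7 m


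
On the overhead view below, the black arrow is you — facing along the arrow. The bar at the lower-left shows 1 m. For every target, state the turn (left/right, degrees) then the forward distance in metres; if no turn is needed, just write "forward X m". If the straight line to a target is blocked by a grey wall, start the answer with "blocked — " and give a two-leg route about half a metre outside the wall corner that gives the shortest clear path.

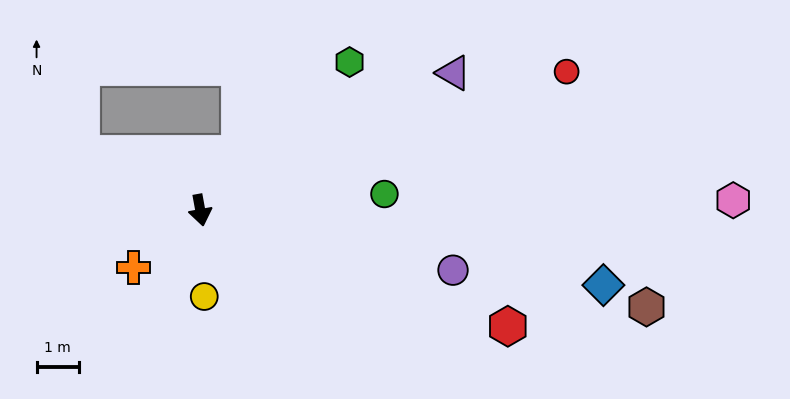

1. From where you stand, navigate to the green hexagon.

turn left 124°, forward 5.0 m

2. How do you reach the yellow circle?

turn right 8°, forward 2.0 m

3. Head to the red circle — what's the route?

turn left 100°, forward 9.2 m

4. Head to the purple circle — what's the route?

turn left 66°, forward 6.1 m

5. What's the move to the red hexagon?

turn left 59°, forward 7.7 m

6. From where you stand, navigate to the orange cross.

turn right 60°, forward 2.1 m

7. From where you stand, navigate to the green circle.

turn left 85°, forward 4.4 m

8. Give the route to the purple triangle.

turn left 108°, forward 6.8 m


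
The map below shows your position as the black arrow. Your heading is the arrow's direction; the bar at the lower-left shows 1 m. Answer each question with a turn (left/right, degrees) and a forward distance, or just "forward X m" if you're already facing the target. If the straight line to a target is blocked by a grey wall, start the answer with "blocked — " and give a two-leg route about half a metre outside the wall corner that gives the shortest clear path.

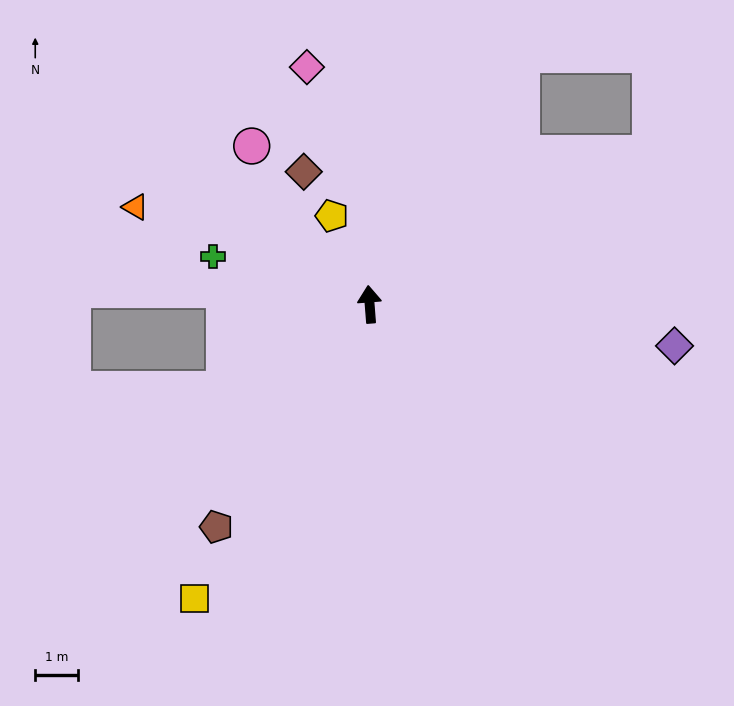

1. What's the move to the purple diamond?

turn right 102°, forward 7.2 m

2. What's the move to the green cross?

turn left 69°, forward 3.9 m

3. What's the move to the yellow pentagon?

turn left 19°, forward 2.3 m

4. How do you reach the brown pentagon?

turn left 141°, forward 6.3 m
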